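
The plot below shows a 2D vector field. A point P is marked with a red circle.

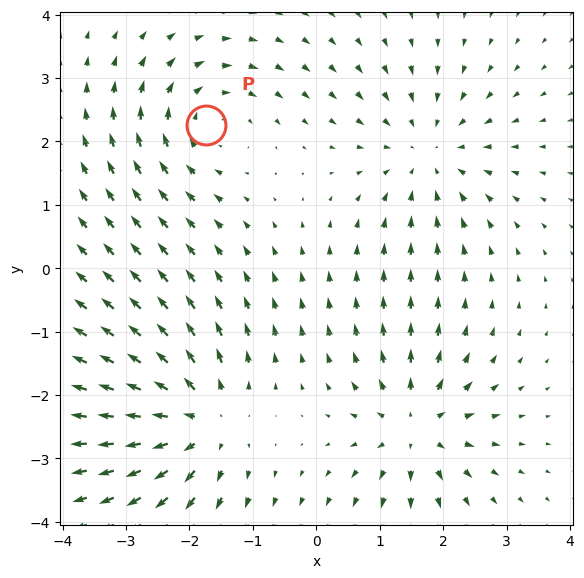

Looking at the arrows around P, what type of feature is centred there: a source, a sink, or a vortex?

At P (-1.7, 2.3) the arrows circulate clockwise. Divergence ≈0, curl about -4 — near-zero divergence with nonzero curl is a vortex.

vortex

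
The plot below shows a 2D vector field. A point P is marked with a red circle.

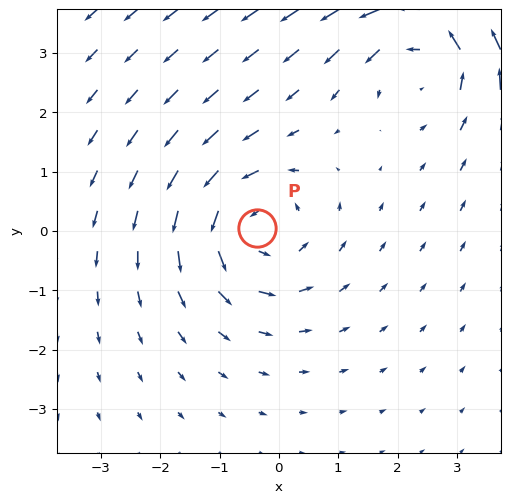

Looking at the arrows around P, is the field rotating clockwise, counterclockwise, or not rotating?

Near P at (-0.4, 0.1) the arrows circulate counterclockwise. The curl (z-component) there is about +3; positive curl means counterclockwise rotation.

counterclockwise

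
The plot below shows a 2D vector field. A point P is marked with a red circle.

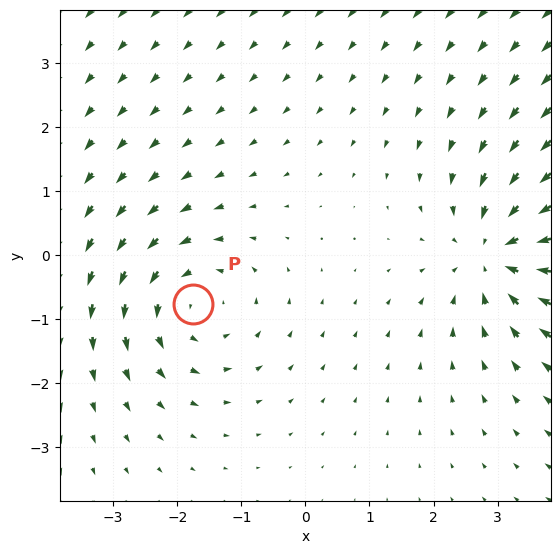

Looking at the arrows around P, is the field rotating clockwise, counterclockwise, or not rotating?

Near P at (-1.8, -0.8) the arrows circulate counterclockwise. The curl (z-component) there is about +3; positive curl means counterclockwise rotation.

counterclockwise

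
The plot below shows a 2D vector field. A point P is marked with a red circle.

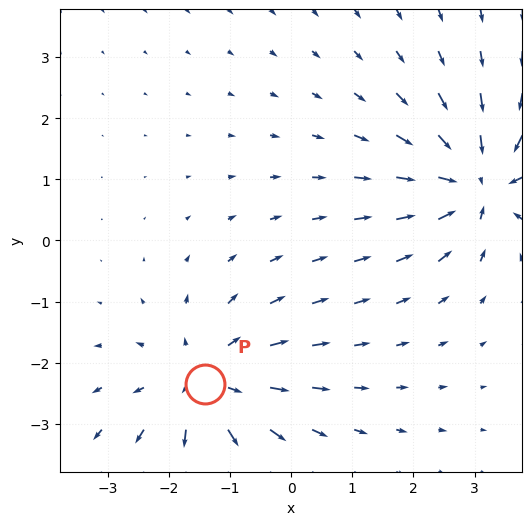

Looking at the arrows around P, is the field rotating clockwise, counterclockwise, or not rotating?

not rotating

Near P at (-1.4, -2.3) the arrows show no circulation. The curl there is ≈0.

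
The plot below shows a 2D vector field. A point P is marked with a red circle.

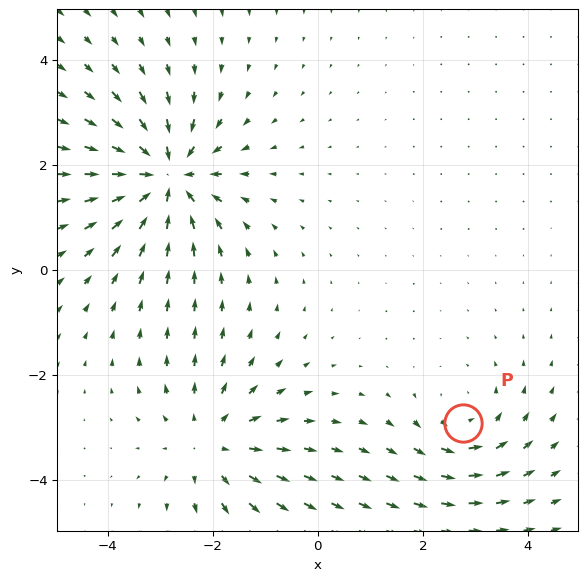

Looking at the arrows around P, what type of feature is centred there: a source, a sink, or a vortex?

At P (2.8, -2.9) the arrows circulate counterclockwise. Divergence ≈0, curl about +3 — near-zero divergence with nonzero curl is a vortex.

vortex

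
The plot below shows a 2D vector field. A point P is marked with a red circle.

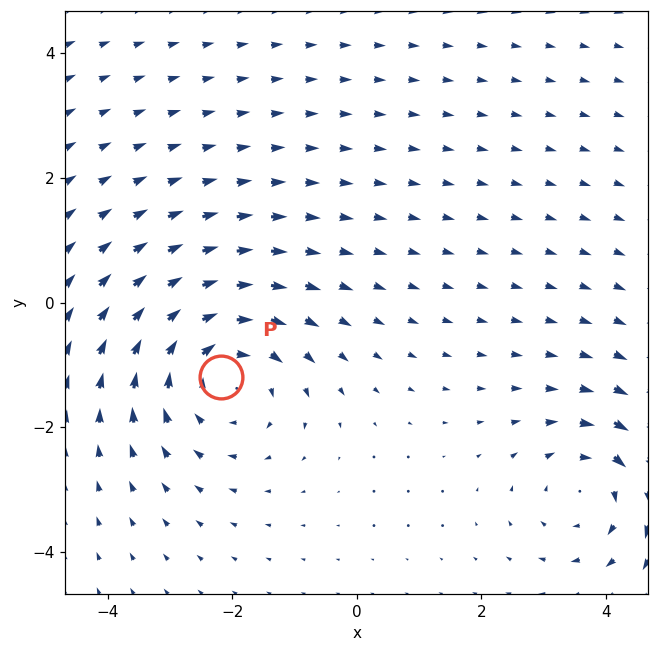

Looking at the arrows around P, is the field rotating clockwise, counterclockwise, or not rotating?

Near P at (-2.2, -1.2) the arrows circulate clockwise. The curl (z-component) there is about -4; negative curl means clockwise rotation.

clockwise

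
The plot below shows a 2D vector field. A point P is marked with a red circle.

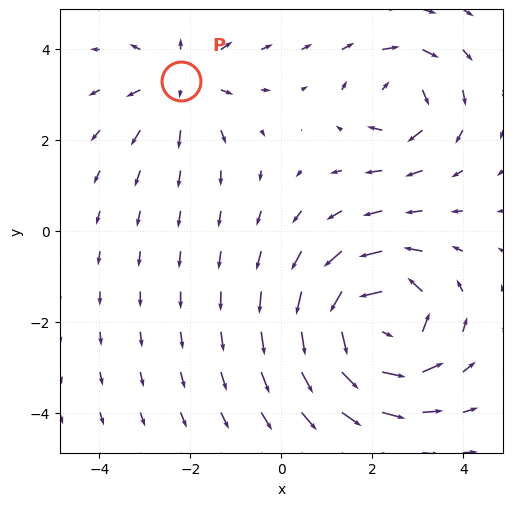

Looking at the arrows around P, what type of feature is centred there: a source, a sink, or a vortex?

source

At P (-2.2, 3.3) the arrows spread outward. Divergence about +3, curl ≈0 — positive divergence with near-zero curl is a source.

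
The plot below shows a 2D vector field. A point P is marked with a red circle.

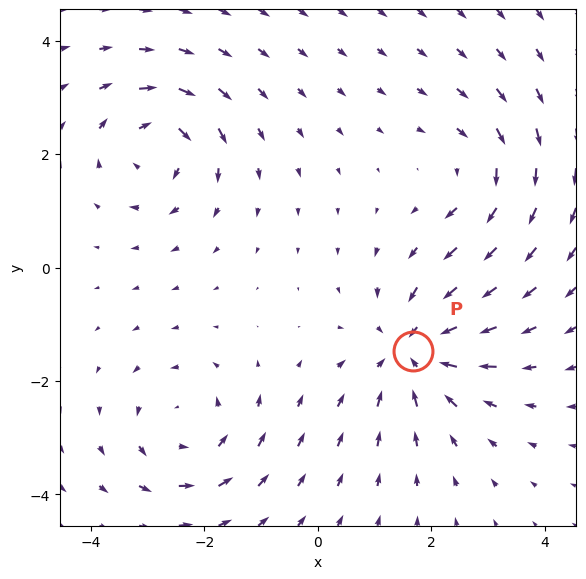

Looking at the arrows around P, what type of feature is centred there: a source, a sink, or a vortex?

At P (1.7, -1.5) the arrows converge inward. Divergence about -4, curl ≈0 — negative divergence with near-zero curl is a sink.

sink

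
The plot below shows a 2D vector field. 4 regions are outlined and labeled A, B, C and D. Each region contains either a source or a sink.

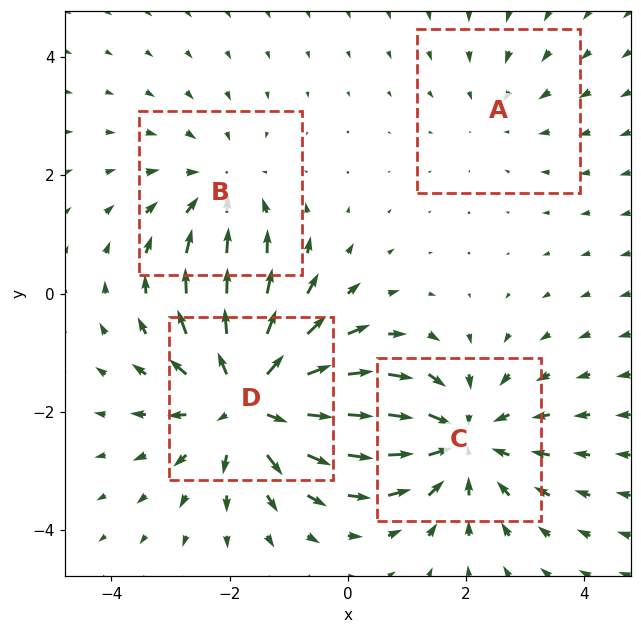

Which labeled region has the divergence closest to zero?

A

Divergence at each region's feature centre — A: about -2, B: about -3, C: about -4, D: about +5. Region A is closest to zero.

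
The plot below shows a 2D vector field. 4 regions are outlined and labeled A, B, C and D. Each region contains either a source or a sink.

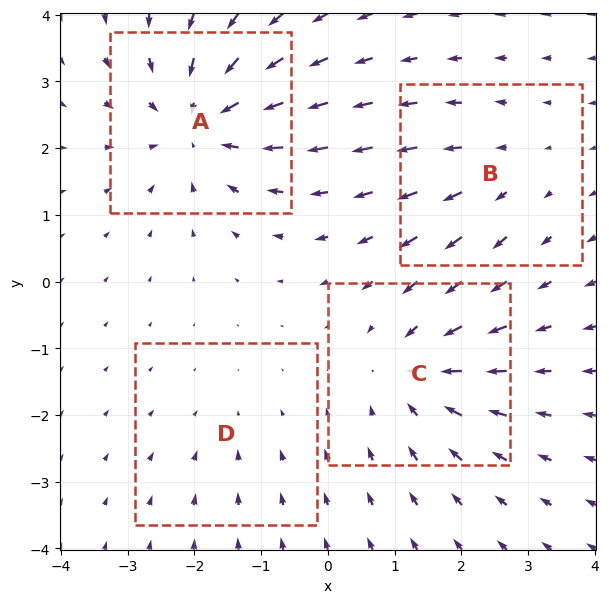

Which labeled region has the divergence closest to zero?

D

Divergence at each region's feature centre — A: about -6, B: about +3, C: about -5, D: about -2. Region D is closest to zero.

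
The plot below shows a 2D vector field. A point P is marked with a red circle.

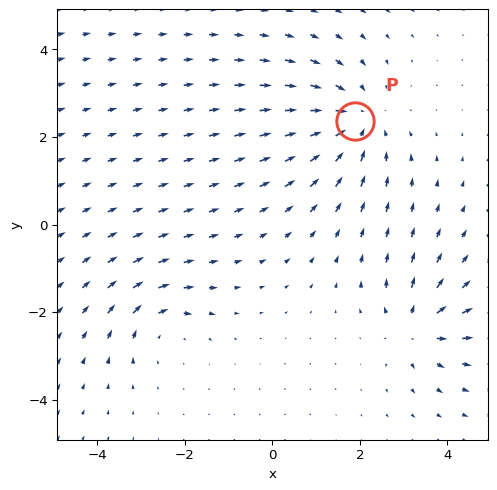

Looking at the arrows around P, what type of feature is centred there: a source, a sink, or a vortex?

sink

At P (1.9, 2.4) the arrows converge inward. Divergence about -4, curl ≈0 — negative divergence with near-zero curl is a sink.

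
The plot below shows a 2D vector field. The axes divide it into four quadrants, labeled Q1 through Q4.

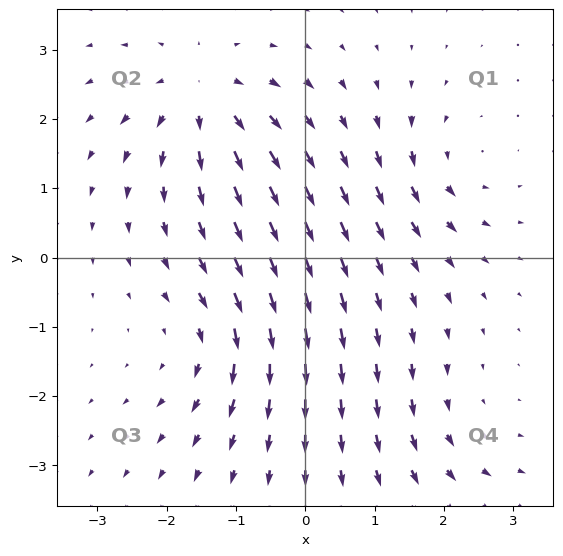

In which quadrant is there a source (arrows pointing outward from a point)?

The source sits at approximately (-1.5, 2.3), which lies in quadrant Q2. The divergence there is about +6, positive as expected for a source.

Q2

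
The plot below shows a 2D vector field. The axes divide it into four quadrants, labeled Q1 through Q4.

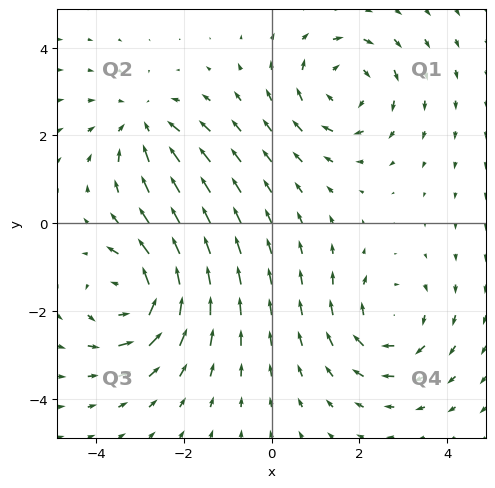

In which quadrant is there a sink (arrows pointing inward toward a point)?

The sink sits at approximately (-2.9, 2.2), which lies in quadrant Q2. The divergence there is about -3, negative as expected for a sink.

Q2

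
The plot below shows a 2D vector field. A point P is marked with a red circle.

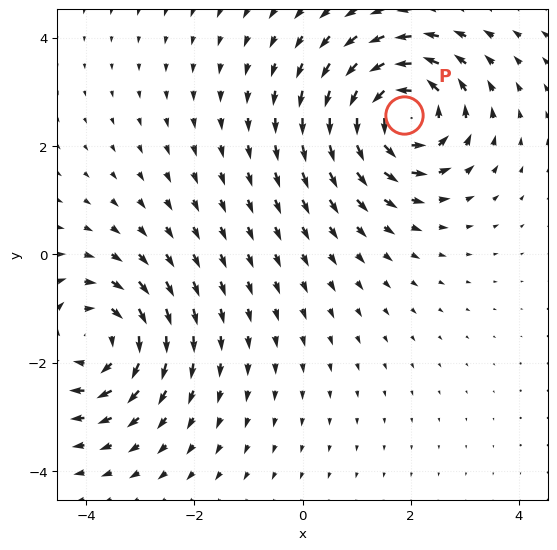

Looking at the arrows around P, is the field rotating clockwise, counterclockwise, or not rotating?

Near P at (1.9, 2.6) the arrows circulate counterclockwise. The curl (z-component) there is about +5; positive curl means counterclockwise rotation.

counterclockwise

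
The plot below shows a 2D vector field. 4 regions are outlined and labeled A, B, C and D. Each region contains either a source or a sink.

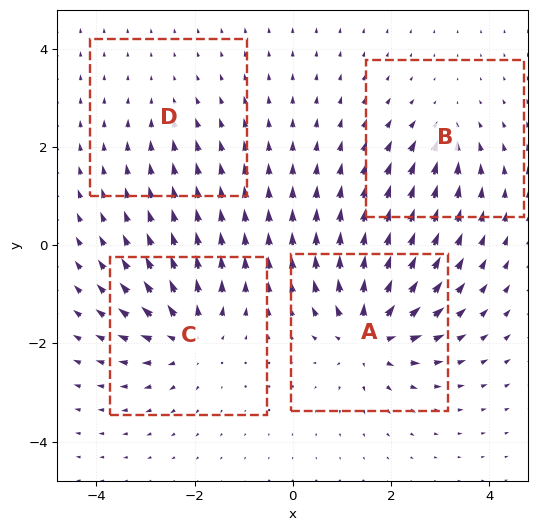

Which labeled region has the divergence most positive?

A

Divergence at each region's feature centre — A: about +8, B: about -4, C: about +6, D: about -2. Region A is most positive.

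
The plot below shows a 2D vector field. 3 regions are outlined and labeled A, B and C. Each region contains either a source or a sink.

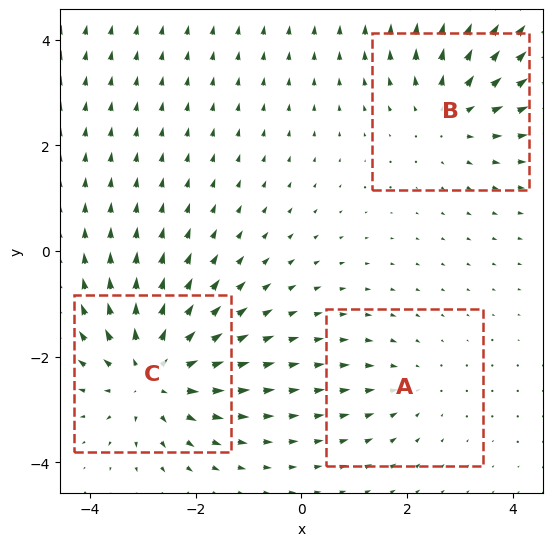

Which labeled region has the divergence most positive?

C

Divergence at each region's feature centre — A: about -2, B: about +3, C: about +4. Region C is most positive.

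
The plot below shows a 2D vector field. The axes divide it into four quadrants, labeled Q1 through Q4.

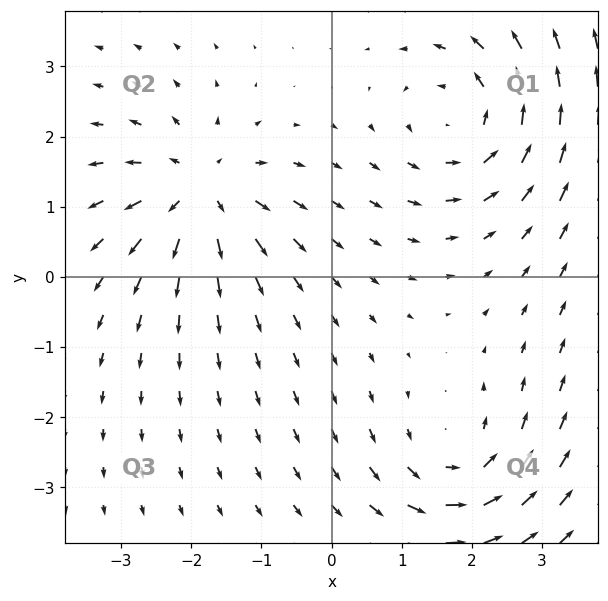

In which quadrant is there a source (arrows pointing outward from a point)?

Q2

The source sits at approximately (-1.9, 1.2), which lies in quadrant Q2. The divergence there is about +6, positive as expected for a source.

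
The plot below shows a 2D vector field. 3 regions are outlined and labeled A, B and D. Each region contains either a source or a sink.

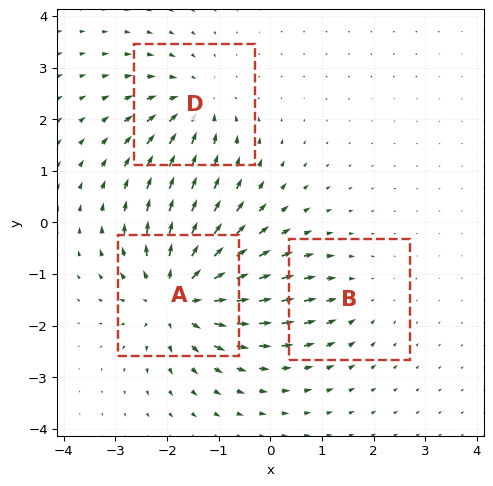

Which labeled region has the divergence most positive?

A

Divergence at each region's feature centre — A: about +5, B: about -2, D: about -3. Region A is most positive.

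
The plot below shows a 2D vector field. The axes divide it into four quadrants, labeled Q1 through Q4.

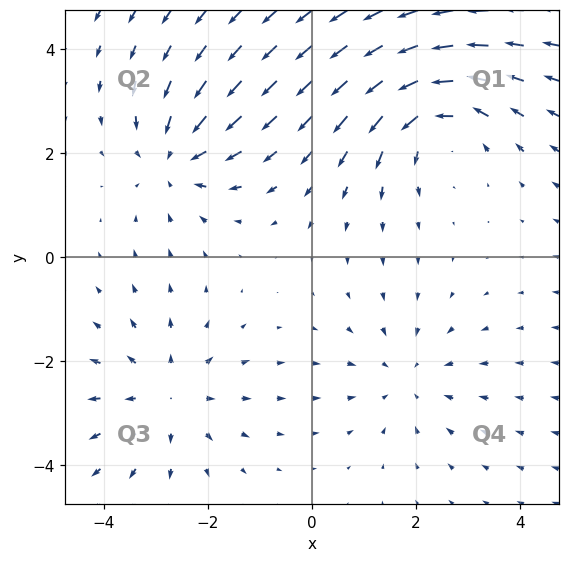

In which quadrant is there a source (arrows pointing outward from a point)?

Q3

The source sits at approximately (-2.8, -2.7), which lies in quadrant Q3. The divergence there is about +3, positive as expected for a source.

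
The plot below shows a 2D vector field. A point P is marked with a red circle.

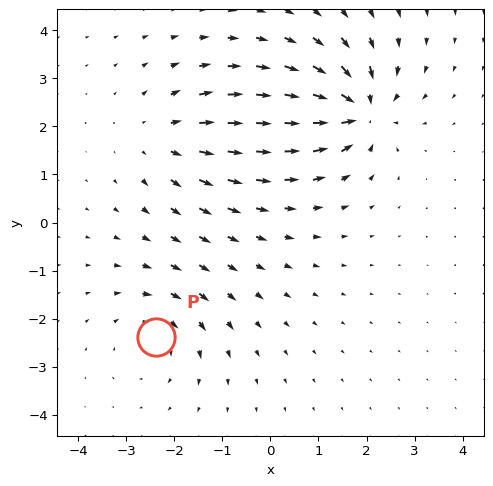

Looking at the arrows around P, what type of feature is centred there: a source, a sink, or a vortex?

At P (-2.4, -2.4) the arrows circulate clockwise. Divergence ≈0, curl about -3 — near-zero divergence with nonzero curl is a vortex.

vortex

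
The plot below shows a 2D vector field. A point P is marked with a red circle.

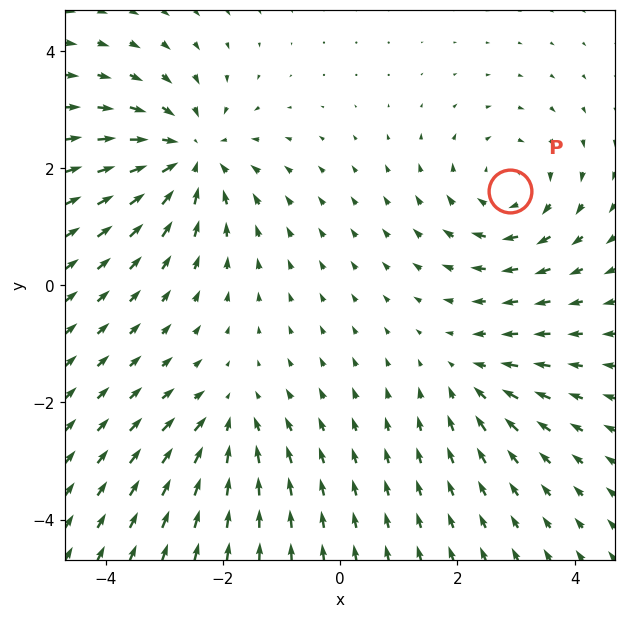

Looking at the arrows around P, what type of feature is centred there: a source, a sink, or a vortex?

At P (2.9, 1.6) the arrows circulate clockwise. Divergence ≈0, curl about -3 — near-zero divergence with nonzero curl is a vortex.

vortex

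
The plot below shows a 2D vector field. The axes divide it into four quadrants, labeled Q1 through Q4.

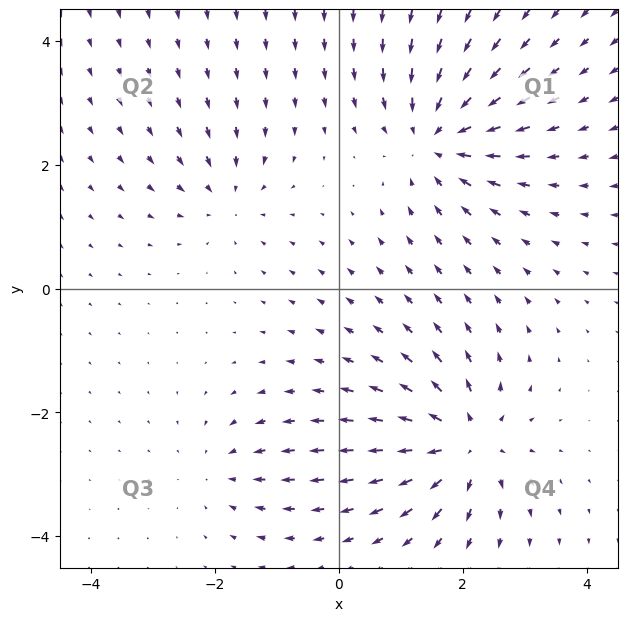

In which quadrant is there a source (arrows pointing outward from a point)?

The source sits at approximately (2.0, -2.5), which lies in quadrant Q4. The divergence there is about +7, positive as expected for a source.

Q4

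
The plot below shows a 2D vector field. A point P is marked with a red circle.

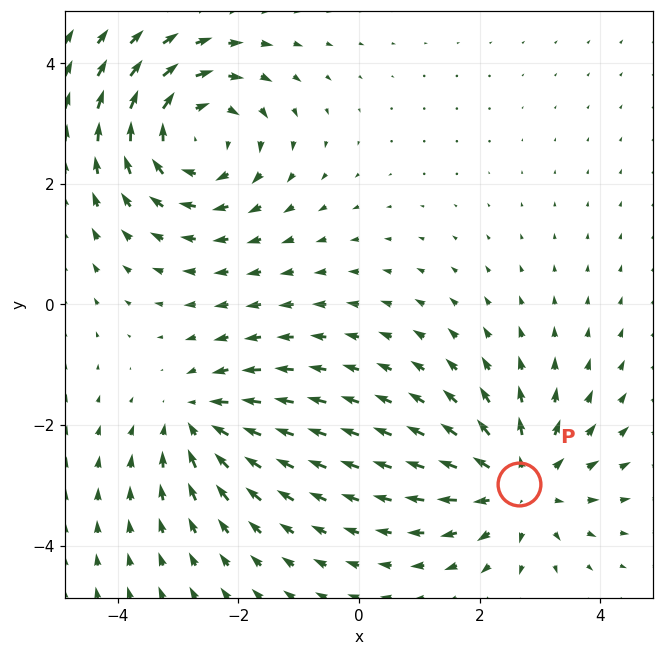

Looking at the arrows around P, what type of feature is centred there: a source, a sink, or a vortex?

At P (2.7, -3.0) the arrows spread outward. Divergence about +4, curl ≈0 — positive divergence with near-zero curl is a source.

source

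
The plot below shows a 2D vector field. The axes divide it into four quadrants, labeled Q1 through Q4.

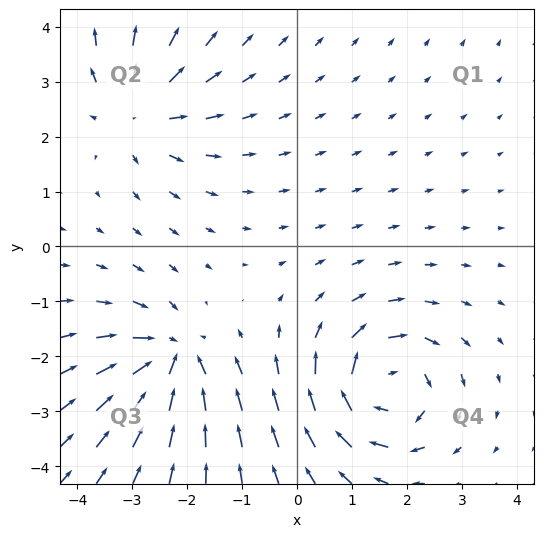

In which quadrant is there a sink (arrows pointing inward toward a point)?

Q3

The sink sits at approximately (-2.3, -2.0), which lies in quadrant Q3. The divergence there is about -5, negative as expected for a sink.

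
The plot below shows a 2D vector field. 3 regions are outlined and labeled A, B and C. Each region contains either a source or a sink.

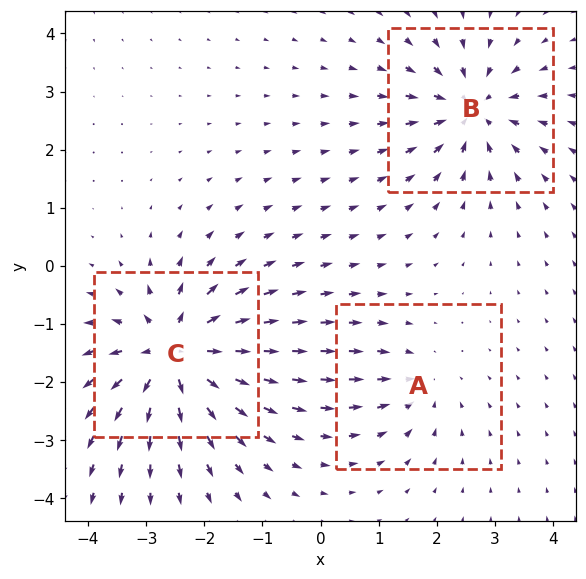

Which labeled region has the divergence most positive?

C

Divergence at each region's feature centre — A: about -3, B: about -4, C: about +6. Region C is most positive.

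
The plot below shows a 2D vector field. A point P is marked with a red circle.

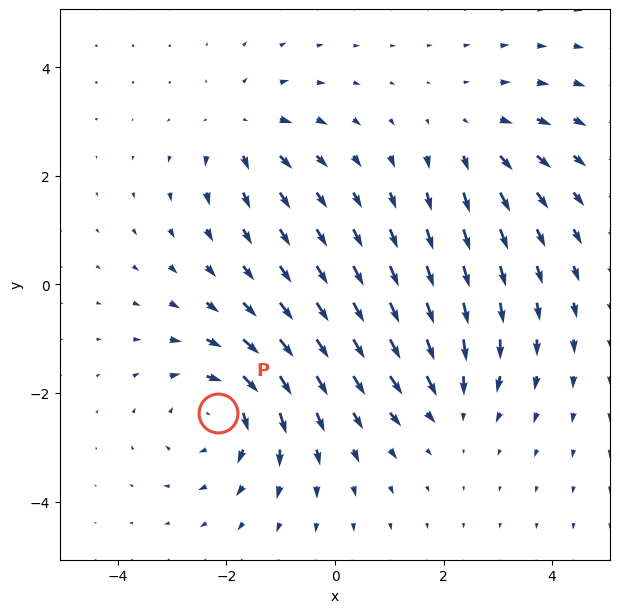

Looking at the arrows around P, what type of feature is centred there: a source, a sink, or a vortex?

vortex

At P (-2.2, -2.4) the arrows circulate clockwise. Divergence ≈0, curl about -4 — near-zero divergence with nonzero curl is a vortex.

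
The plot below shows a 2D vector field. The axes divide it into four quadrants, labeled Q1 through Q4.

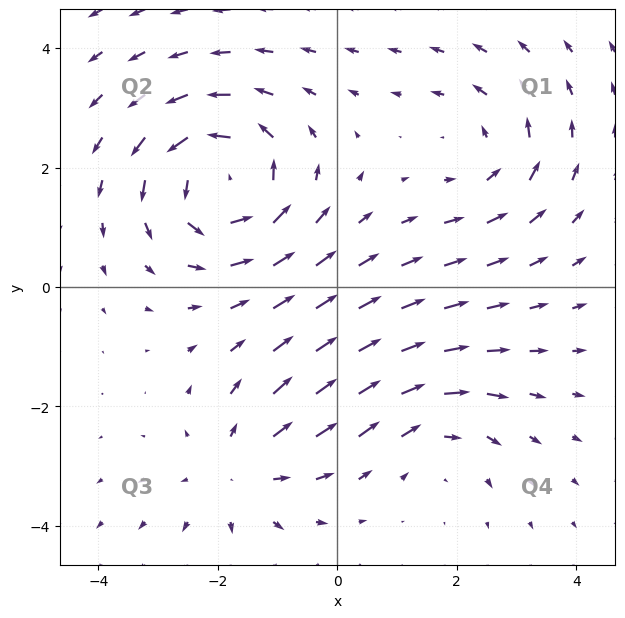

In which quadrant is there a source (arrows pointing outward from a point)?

The source sits at approximately (-1.7, -3.1), which lies in quadrant Q3. The divergence there is about +3, positive as expected for a source.

Q3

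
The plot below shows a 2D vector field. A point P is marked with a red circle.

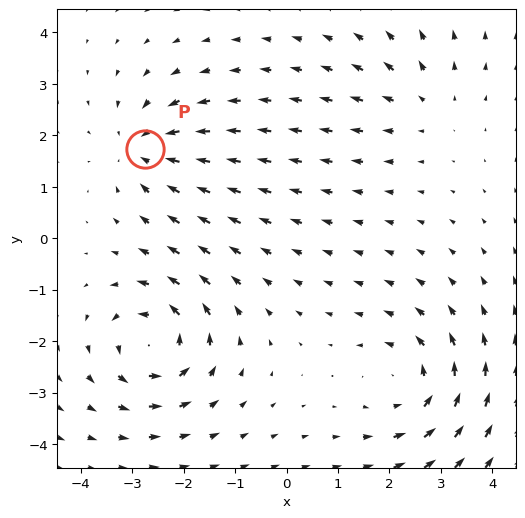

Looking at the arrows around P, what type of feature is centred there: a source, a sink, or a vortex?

At P (-2.7, 1.7) the arrows converge inward. Divergence about -4, curl ≈0 — negative divergence with near-zero curl is a sink.

sink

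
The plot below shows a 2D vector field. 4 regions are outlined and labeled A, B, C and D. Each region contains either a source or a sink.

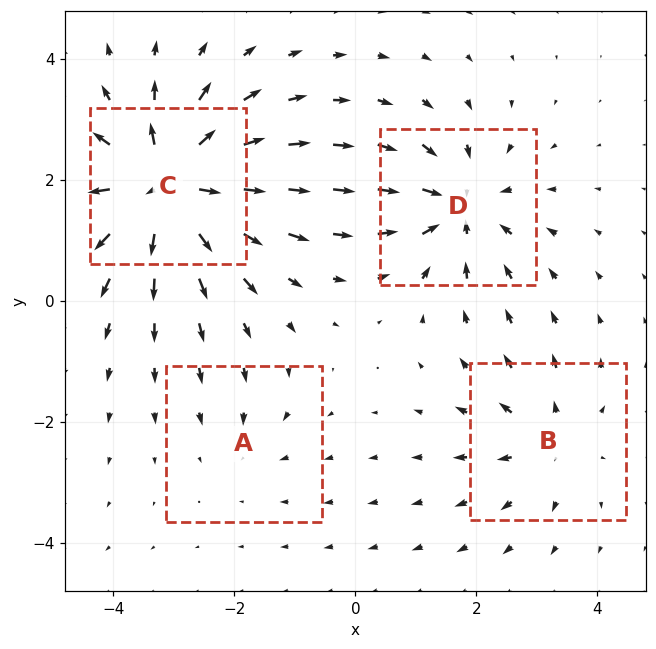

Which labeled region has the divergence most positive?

Divergence at each region's feature centre — A: about -2, B: about +4, C: about +8, D: about -6. Region C is most positive.

C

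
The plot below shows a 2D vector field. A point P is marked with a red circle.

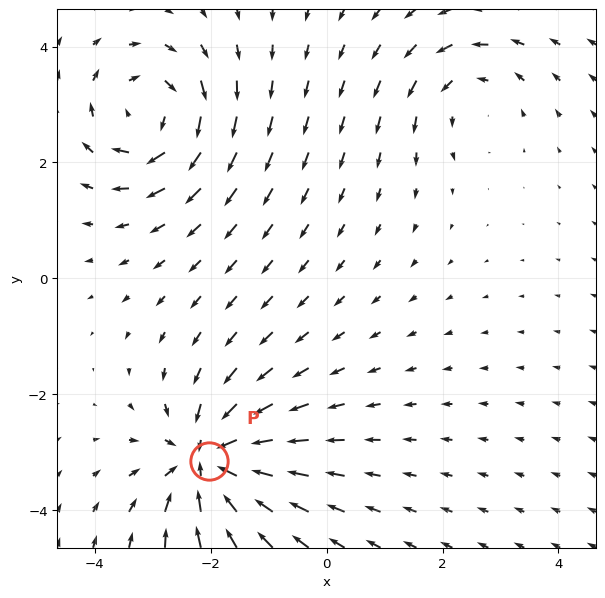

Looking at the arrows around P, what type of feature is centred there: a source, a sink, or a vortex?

At P (-2.0, -3.1) the arrows converge inward. Divergence about -6, curl ≈0 — negative divergence with near-zero curl is a sink.

sink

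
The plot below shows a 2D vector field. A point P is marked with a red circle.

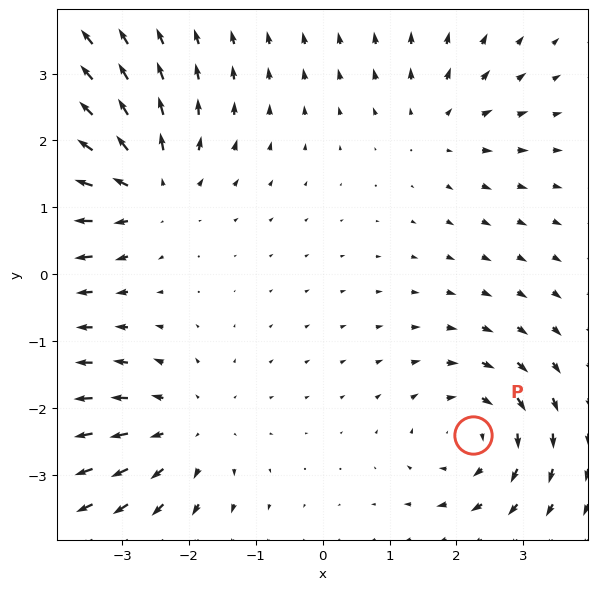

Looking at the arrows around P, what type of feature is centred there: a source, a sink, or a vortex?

At P (2.3, -2.4) the arrows circulate clockwise. Divergence ≈0, curl about -5 — near-zero divergence with nonzero curl is a vortex.

vortex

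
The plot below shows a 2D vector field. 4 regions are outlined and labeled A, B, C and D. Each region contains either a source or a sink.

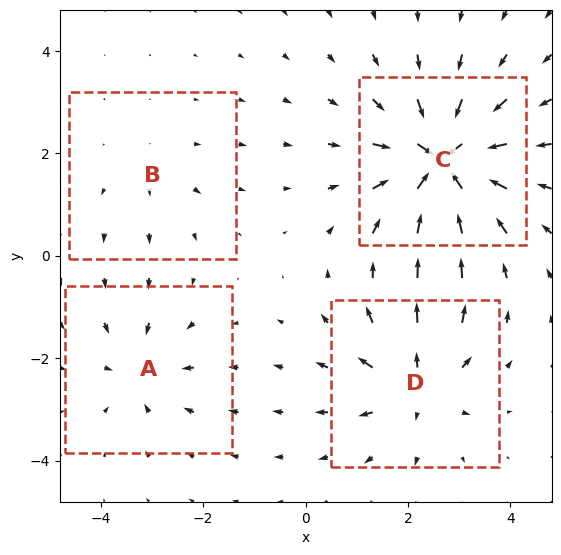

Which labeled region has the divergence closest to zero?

Divergence at each region's feature centre — A: about -4, B: about +2, C: about -9, D: about +6. Region B is closest to zero.

B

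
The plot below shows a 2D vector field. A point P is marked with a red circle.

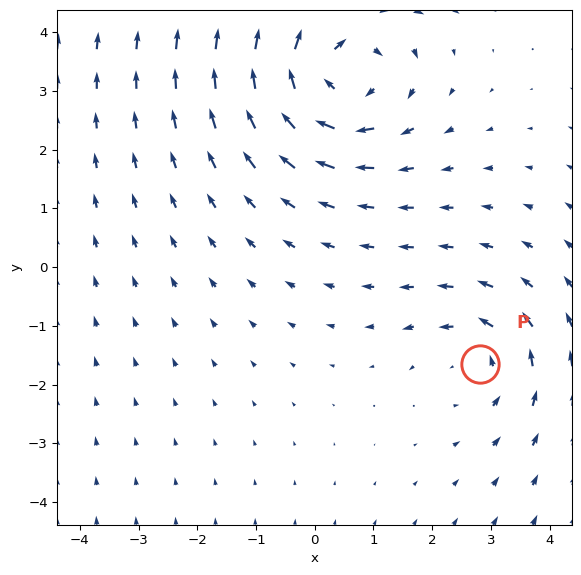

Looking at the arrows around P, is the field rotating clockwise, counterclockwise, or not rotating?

counterclockwise

Near P at (2.8, -1.7) the arrows circulate counterclockwise. The curl (z-component) there is about +3; positive curl means counterclockwise rotation.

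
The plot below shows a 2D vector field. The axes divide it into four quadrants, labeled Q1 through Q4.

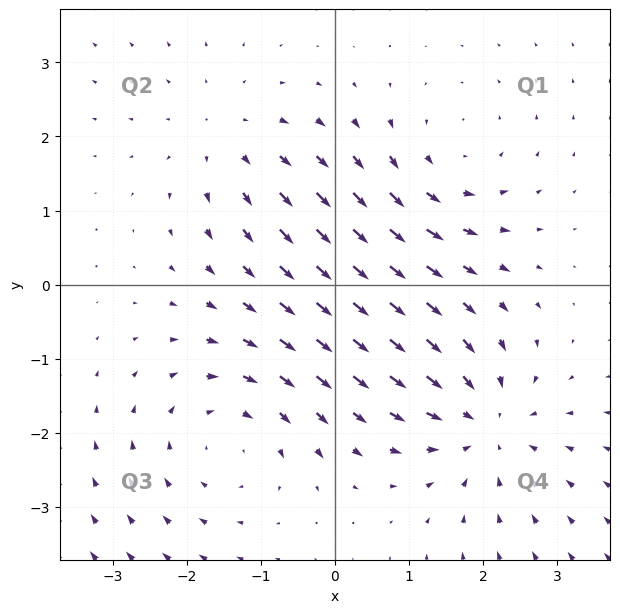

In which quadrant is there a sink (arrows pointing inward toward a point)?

The sink sits at approximately (2.0, -1.9), which lies in quadrant Q4. The divergence there is about -4, negative as expected for a sink.

Q4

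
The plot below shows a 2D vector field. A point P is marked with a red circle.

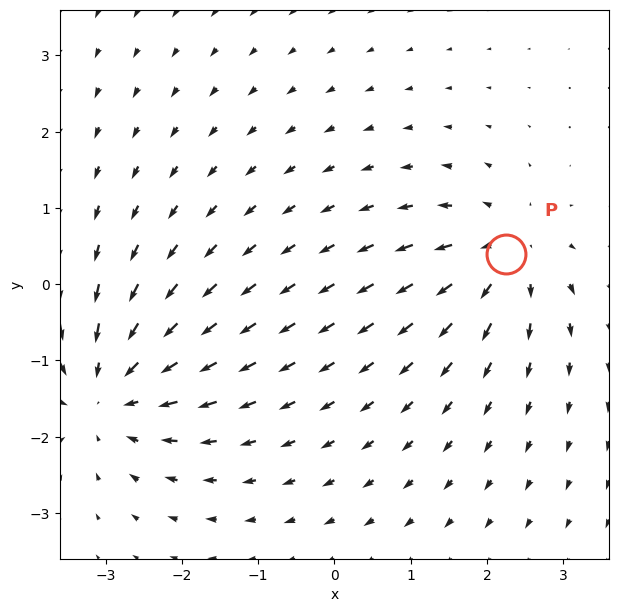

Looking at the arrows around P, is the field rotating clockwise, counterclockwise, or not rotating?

Near P at (2.3, 0.4) the arrows show no circulation. The curl there is ≈0.

not rotating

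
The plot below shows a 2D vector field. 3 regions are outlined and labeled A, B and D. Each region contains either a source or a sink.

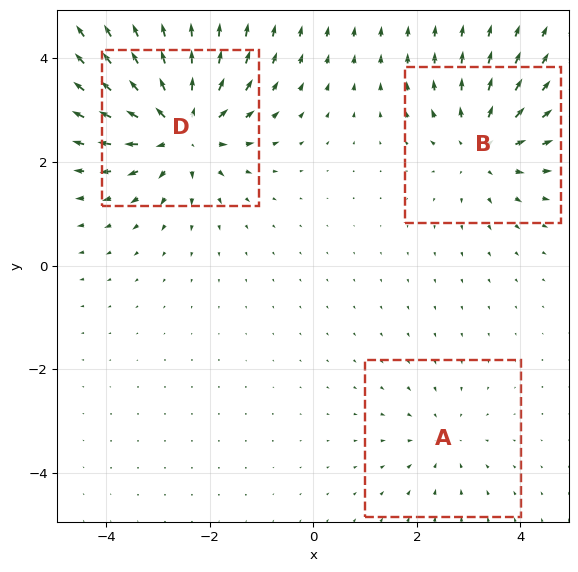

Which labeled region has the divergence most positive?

Divergence at each region's feature centre — A: about -2, B: about +3, D: about +5. Region D is most positive.

D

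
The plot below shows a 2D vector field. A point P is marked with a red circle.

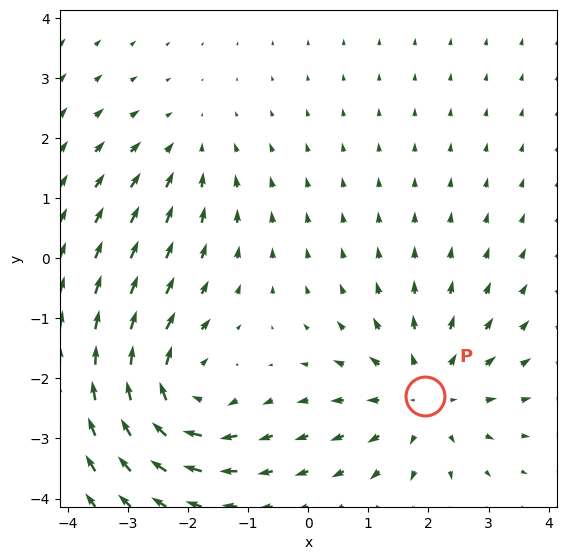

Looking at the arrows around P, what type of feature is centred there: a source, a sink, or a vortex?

At P (1.9, -2.3) the arrows spread outward. Divergence about +4, curl ≈0 — positive divergence with near-zero curl is a source.

source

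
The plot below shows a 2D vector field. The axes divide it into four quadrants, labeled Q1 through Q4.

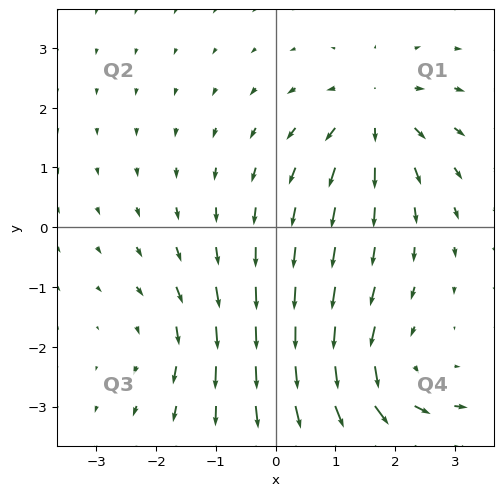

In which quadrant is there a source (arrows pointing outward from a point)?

The source sits at approximately (1.7, 1.9), which lies in quadrant Q1. The divergence there is about +4, positive as expected for a source.

Q1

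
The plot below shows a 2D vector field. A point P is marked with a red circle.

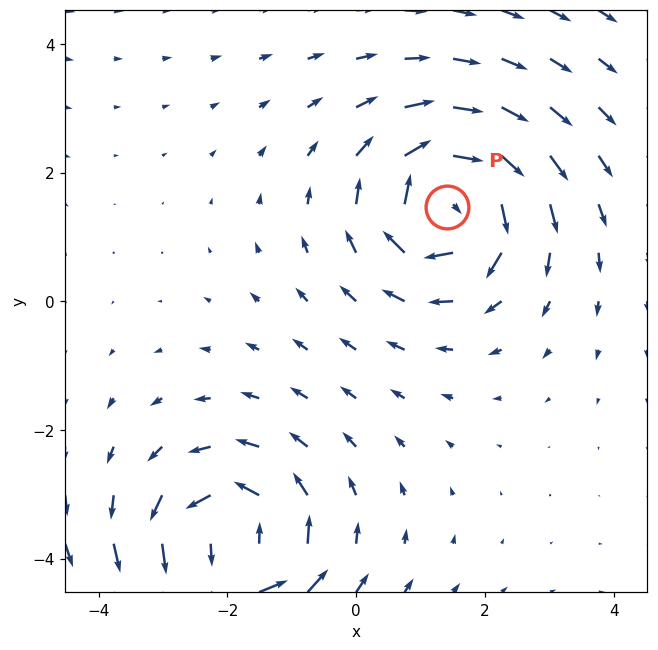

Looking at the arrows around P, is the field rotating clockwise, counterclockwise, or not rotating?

clockwise

Near P at (1.4, 1.5) the arrows circulate clockwise. The curl (z-component) there is about -6; negative curl means clockwise rotation.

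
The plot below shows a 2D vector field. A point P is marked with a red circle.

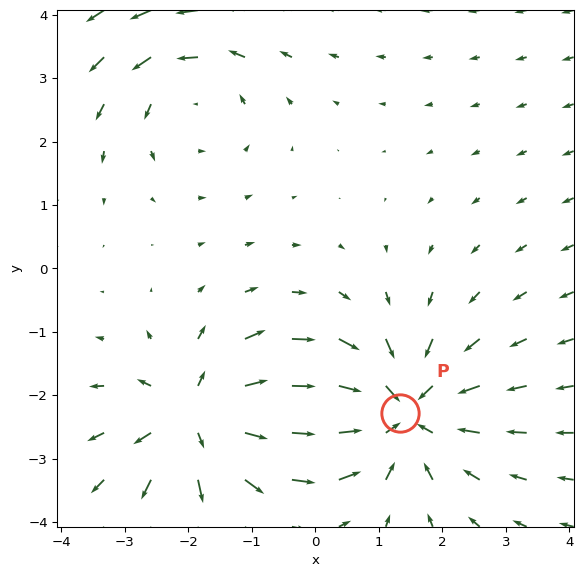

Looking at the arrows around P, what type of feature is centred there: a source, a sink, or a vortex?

At P (1.3, -2.3) the arrows converge inward. Divergence about -4, curl ≈0 — negative divergence with near-zero curl is a sink.

sink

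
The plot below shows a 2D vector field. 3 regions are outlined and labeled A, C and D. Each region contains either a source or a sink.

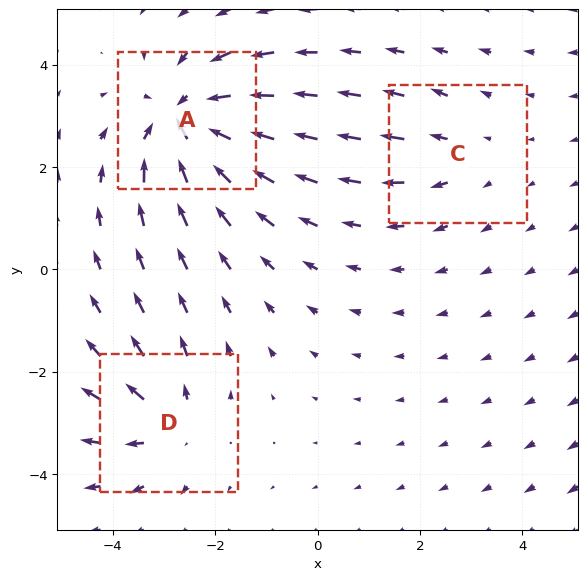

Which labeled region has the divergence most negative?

Divergence at each region's feature centre — A: about -5, C: about +2, D: about +3. Region A is most negative.

A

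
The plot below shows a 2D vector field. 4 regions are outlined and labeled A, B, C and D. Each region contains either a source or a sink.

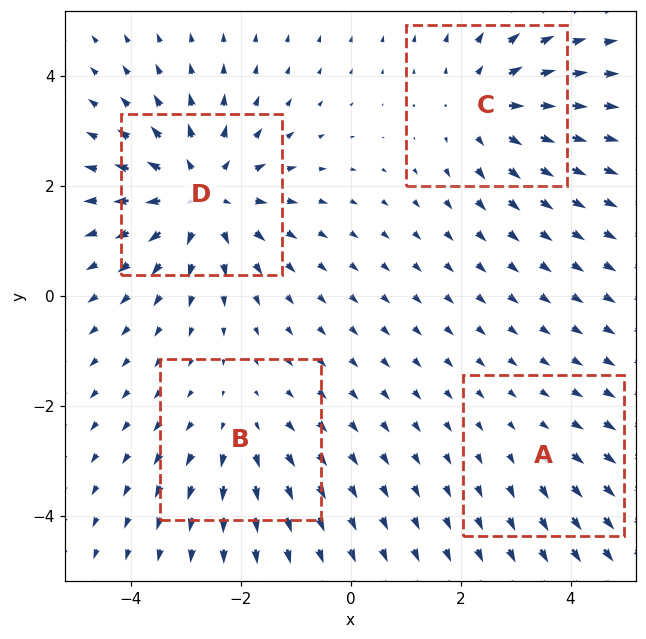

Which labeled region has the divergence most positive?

D

Divergence at each region's feature centre — A: about +2, B: about +3, C: about +5, D: about +6. Region D is most positive.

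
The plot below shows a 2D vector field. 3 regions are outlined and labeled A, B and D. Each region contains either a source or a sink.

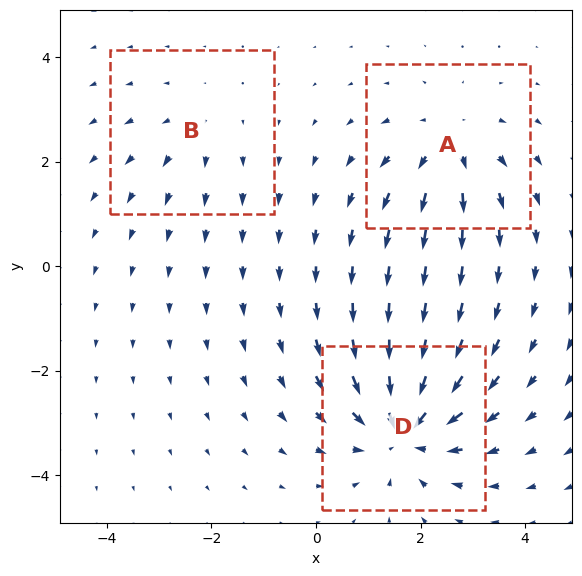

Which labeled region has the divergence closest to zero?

B

Divergence at each region's feature centre — A: about +3, B: about +2, D: about -5. Region B is closest to zero.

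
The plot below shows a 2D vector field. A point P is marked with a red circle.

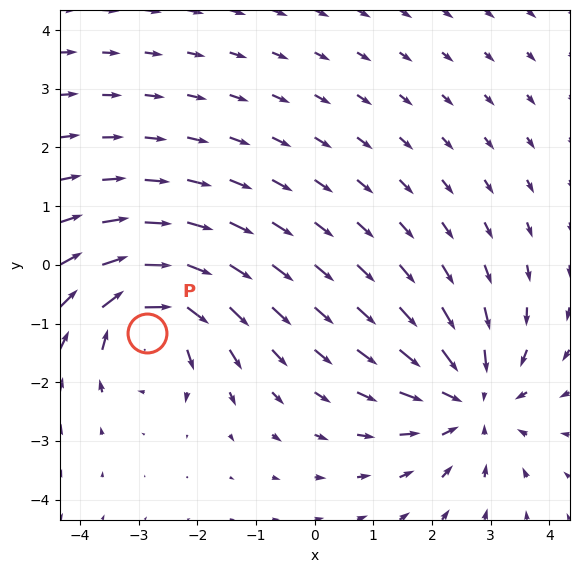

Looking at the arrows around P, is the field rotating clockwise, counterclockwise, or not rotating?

clockwise

Near P at (-2.9, -1.2) the arrows circulate clockwise. The curl (z-component) there is about -6; negative curl means clockwise rotation.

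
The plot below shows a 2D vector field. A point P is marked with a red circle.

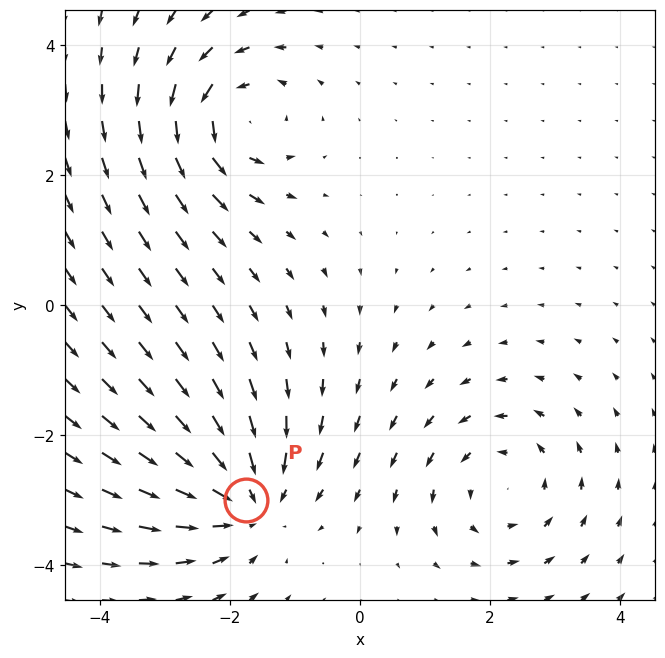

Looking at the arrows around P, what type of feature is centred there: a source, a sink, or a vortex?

sink

At P (-1.8, -3.0) the arrows converge inward. Divergence about -4, curl ≈0 — negative divergence with near-zero curl is a sink.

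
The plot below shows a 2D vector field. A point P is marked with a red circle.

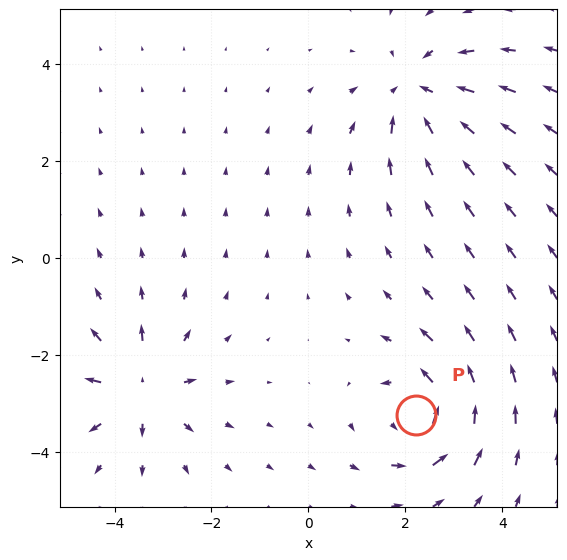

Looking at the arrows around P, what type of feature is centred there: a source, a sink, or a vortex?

At P (2.2, -3.2) the arrows circulate counterclockwise. Divergence ≈0, curl about +5 — near-zero divergence with nonzero curl is a vortex.

vortex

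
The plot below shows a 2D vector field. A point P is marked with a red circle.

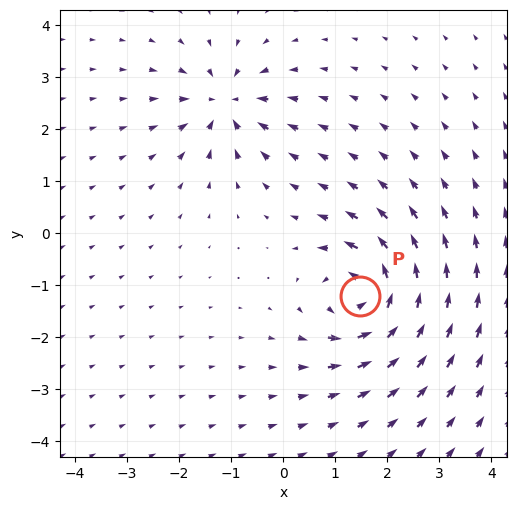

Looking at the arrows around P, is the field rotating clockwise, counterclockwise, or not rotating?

counterclockwise

Near P at (1.5, -1.2) the arrows circulate counterclockwise. The curl (z-component) there is about +6; positive curl means counterclockwise rotation.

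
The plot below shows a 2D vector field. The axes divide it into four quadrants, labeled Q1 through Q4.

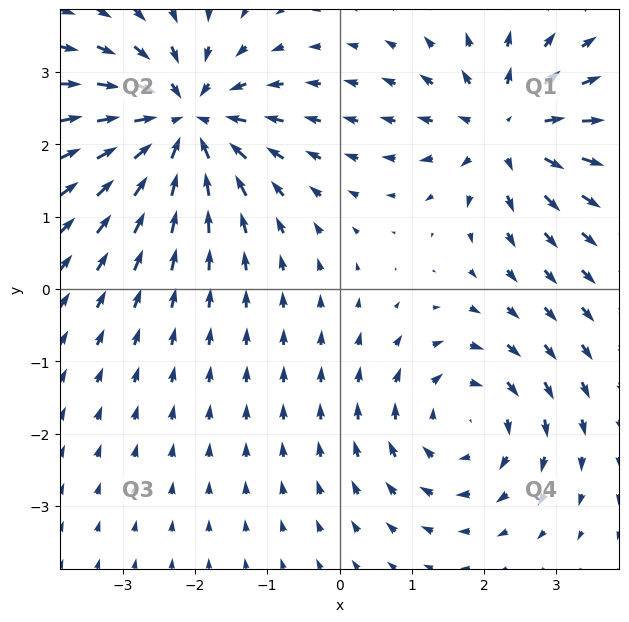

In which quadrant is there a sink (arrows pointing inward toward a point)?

Q2

The sink sits at approximately (-2.2, 2.3), which lies in quadrant Q2. The divergence there is about -6, negative as expected for a sink.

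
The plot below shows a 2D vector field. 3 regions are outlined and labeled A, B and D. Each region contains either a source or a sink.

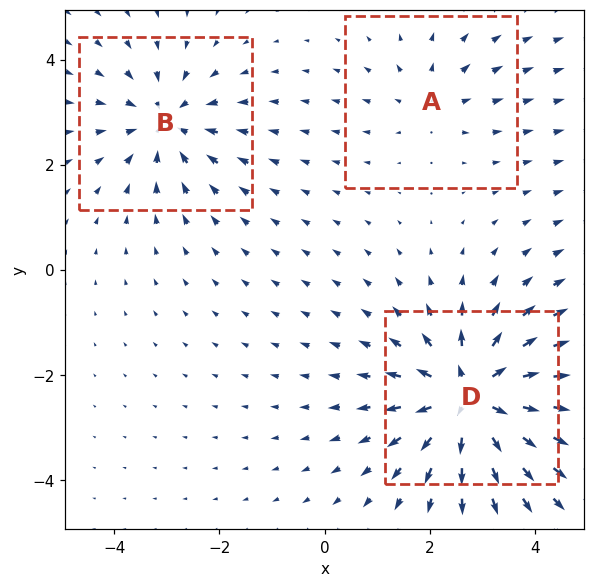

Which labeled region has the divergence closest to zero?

Divergence at each region's feature centre — A: about +2, B: about -3, D: about +5. Region A is closest to zero.

A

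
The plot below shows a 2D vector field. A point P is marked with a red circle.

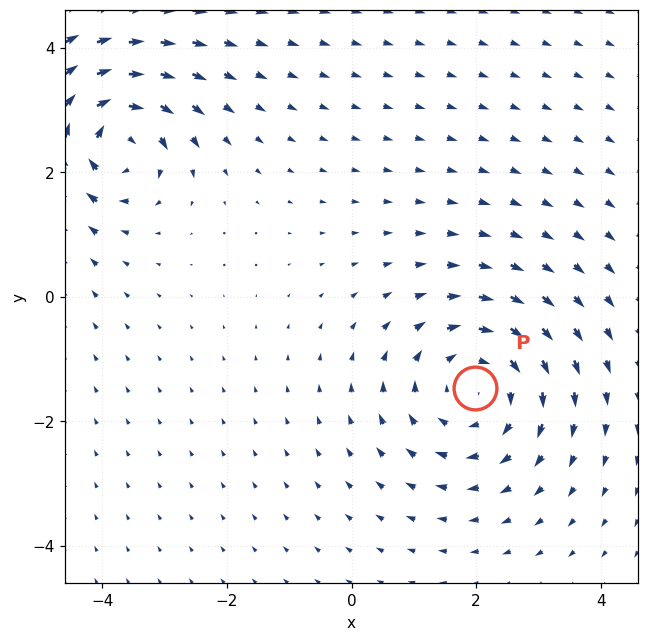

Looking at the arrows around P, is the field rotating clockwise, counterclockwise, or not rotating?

Near P at (2.0, -1.5) the arrows circulate clockwise. The curl (z-component) there is about -4; negative curl means clockwise rotation.

clockwise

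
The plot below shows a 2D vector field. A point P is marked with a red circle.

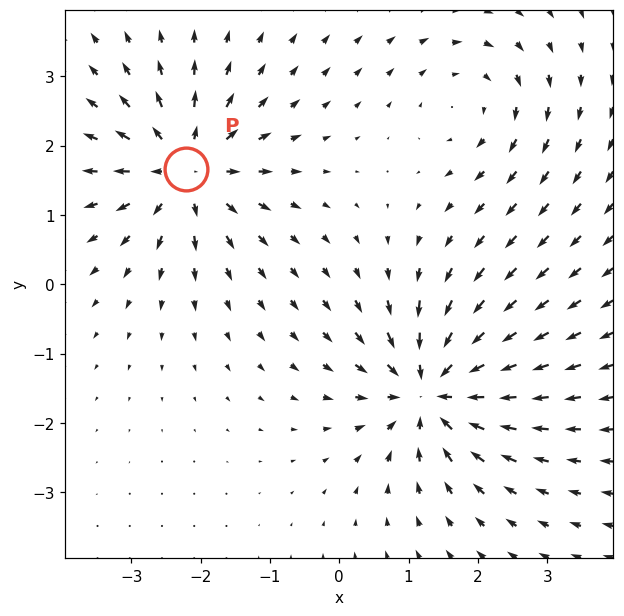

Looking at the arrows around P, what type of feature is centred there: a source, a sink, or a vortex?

At P (-2.2, 1.7) the arrows spread outward. Divergence about +5, curl ≈0 — positive divergence with near-zero curl is a source.

source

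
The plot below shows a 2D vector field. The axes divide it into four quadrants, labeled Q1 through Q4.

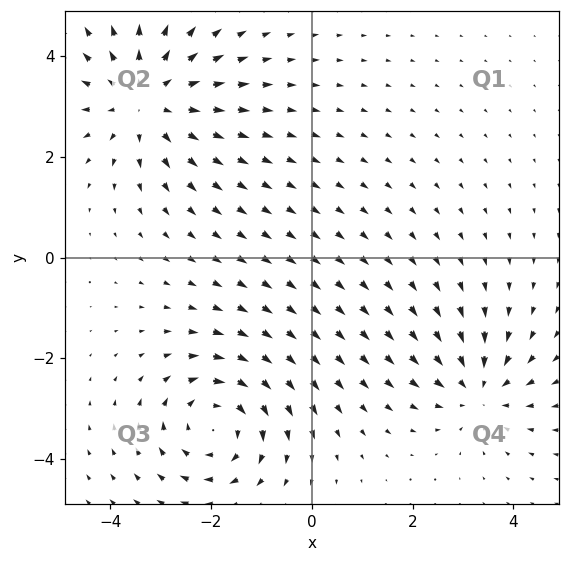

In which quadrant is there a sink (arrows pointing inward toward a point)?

Q4

The sink sits at approximately (3.3, -2.6), which lies in quadrant Q4. The divergence there is about -3, negative as expected for a sink.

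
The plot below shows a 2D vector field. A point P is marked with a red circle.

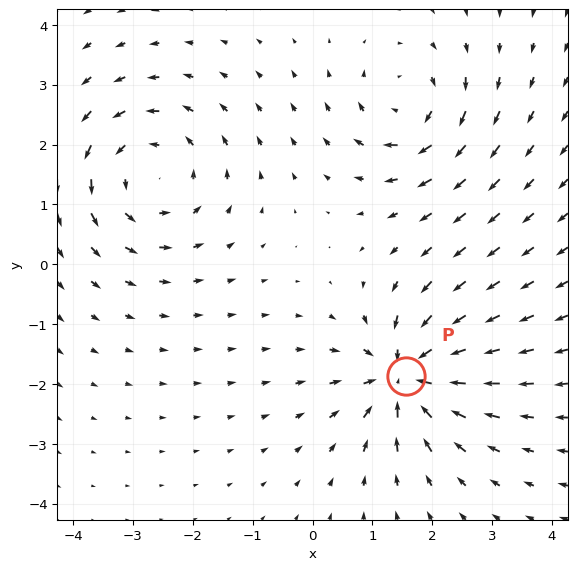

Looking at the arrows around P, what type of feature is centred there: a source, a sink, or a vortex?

At P (1.6, -1.9) the arrows converge inward. Divergence about -6, curl ≈0 — negative divergence with near-zero curl is a sink.

sink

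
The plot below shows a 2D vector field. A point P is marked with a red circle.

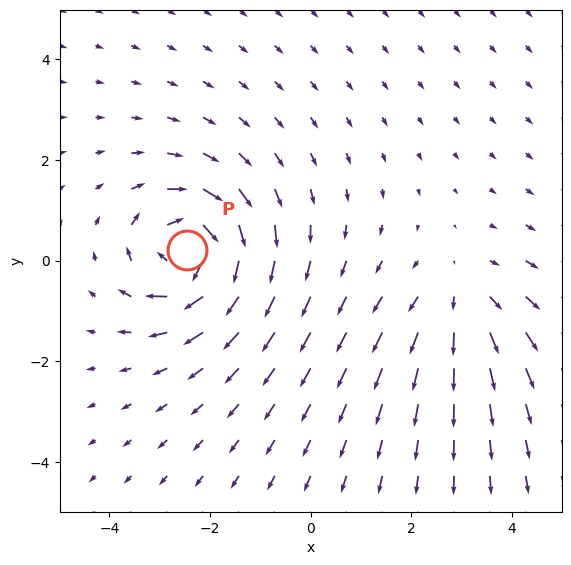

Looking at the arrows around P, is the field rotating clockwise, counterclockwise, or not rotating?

clockwise

Near P at (-2.5, 0.2) the arrows circulate clockwise. The curl (z-component) there is about -5; negative curl means clockwise rotation.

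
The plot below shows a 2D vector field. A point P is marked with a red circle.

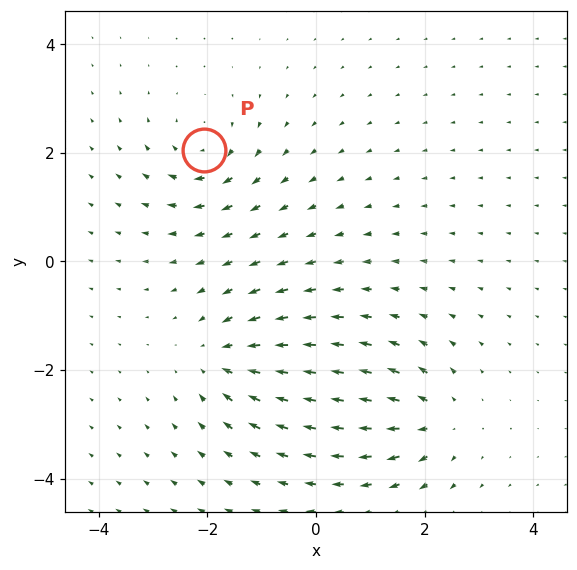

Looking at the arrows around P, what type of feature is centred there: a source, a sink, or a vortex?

vortex

At P (-2.1, 2.1) the arrows circulate clockwise. Divergence ≈0, curl about -5 — near-zero divergence with nonzero curl is a vortex.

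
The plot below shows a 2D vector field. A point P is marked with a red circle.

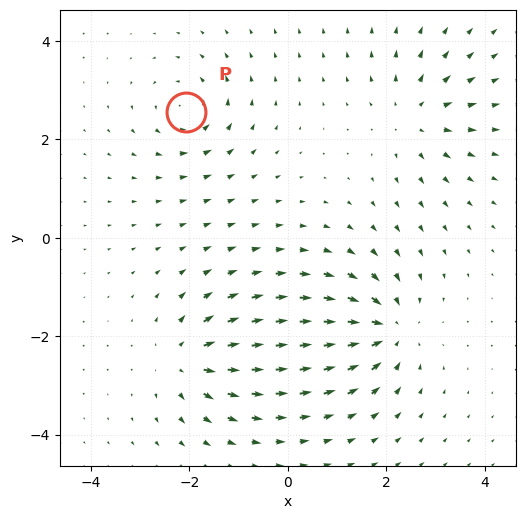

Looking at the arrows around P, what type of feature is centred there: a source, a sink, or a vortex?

At P (-2.1, 2.6) the arrows circulate counterclockwise. Divergence ≈0, curl about +4 — near-zero divergence with nonzero curl is a vortex.

vortex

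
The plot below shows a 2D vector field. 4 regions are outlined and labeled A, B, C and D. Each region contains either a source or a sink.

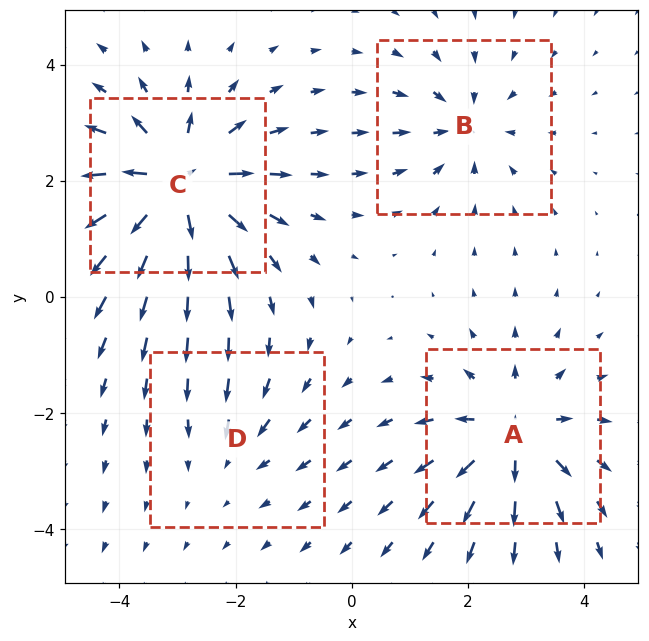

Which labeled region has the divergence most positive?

Divergence at each region's feature centre — A: about +6, B: about -4, C: about +8, D: about -2. Region C is most positive.

C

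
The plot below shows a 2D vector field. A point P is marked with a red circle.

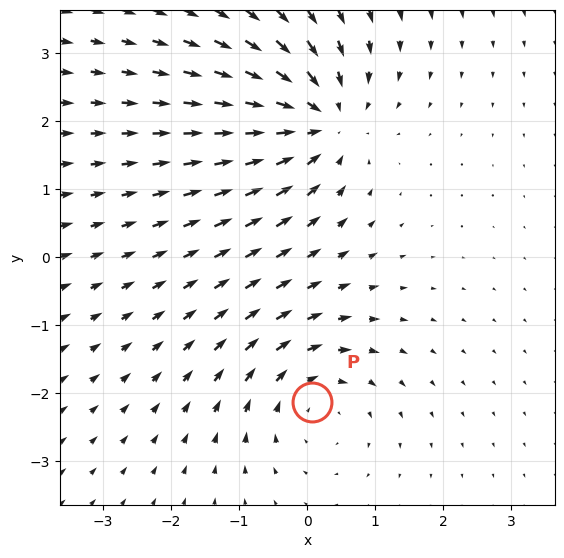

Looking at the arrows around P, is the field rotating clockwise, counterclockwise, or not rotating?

Near P at (0.1, -2.1) the arrows circulate clockwise. The curl (z-component) there is about -3; negative curl means clockwise rotation.

clockwise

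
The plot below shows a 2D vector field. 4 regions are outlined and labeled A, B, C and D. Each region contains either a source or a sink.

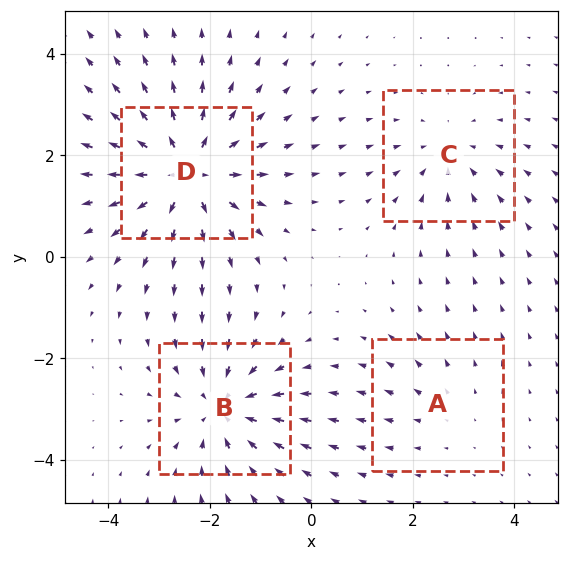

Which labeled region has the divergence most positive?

Divergence at each region's feature centre — A: about +2, B: about -5, C: about -3, D: about +6. Region D is most positive.

D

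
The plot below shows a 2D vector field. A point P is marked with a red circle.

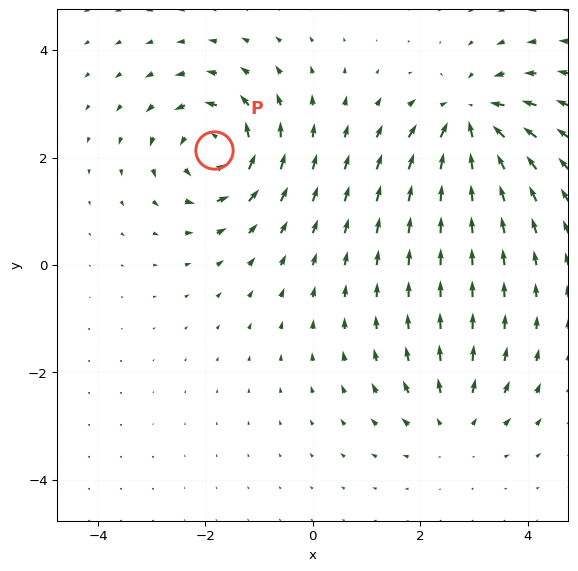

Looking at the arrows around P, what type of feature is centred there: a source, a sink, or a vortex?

At P (-1.8, 2.2) the arrows circulate counterclockwise. Divergence ≈0, curl about +6 — near-zero divergence with nonzero curl is a vortex.

vortex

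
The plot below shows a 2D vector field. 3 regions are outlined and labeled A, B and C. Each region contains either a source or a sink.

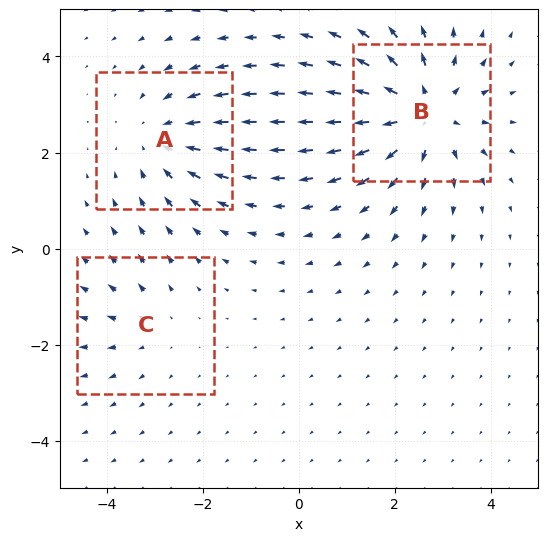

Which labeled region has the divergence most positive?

B

Divergence at each region's feature centre — A: about -3, B: about +5, C: about +2. Region B is most positive.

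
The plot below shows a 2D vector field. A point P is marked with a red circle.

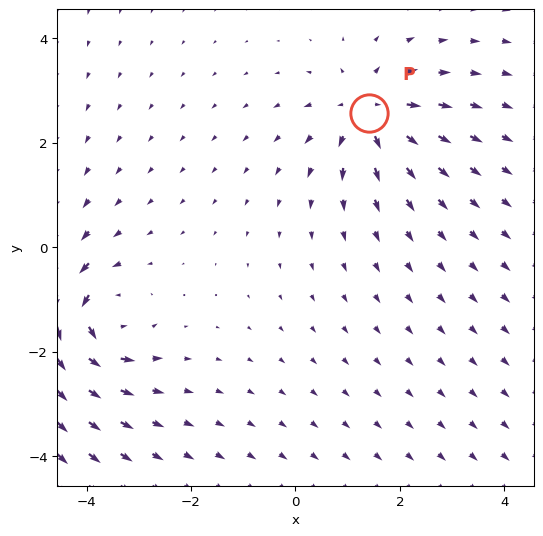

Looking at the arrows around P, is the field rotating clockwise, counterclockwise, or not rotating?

not rotating

Near P at (1.4, 2.6) the arrows show no circulation. The curl there is ≈0.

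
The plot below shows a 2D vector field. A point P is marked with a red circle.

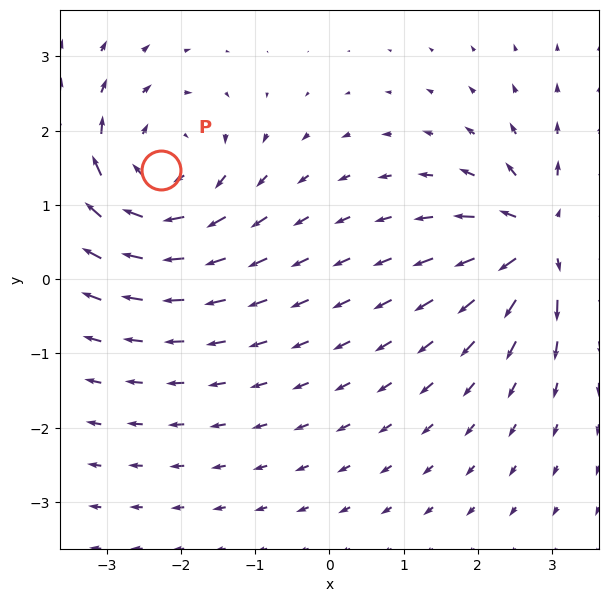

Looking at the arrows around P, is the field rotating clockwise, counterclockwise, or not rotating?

clockwise

Near P at (-2.3, 1.5) the arrows circulate clockwise. The curl (z-component) there is about -5; negative curl means clockwise rotation.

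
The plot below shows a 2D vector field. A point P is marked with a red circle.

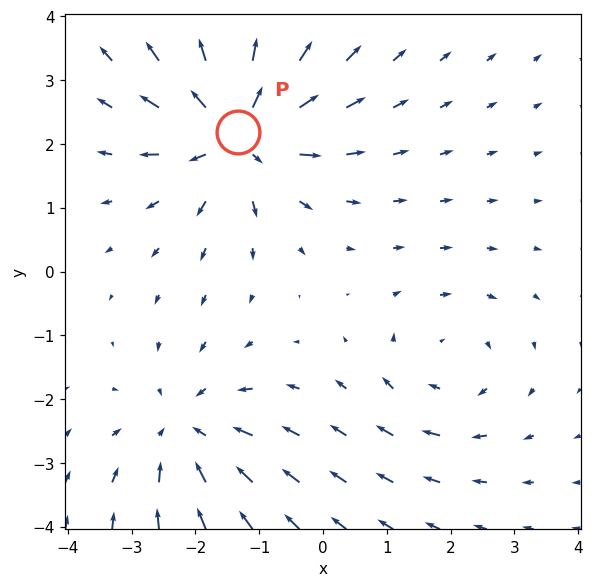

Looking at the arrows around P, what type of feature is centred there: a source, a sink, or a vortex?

At P (-1.3, 2.2) the arrows spread outward. Divergence about +5, curl ≈0 — positive divergence with near-zero curl is a source.

source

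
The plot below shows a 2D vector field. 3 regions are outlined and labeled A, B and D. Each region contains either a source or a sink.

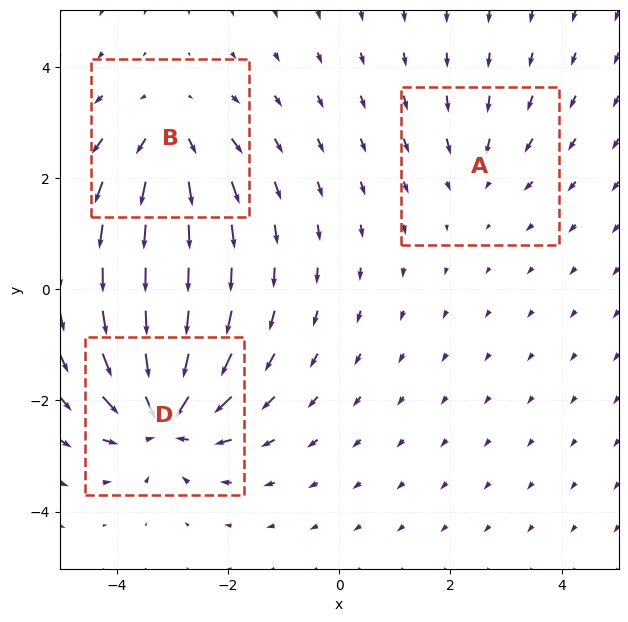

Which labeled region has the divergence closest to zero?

Divergence at each region's feature centre — A: about -2, B: about +4, D: about -6. Region A is closest to zero.

A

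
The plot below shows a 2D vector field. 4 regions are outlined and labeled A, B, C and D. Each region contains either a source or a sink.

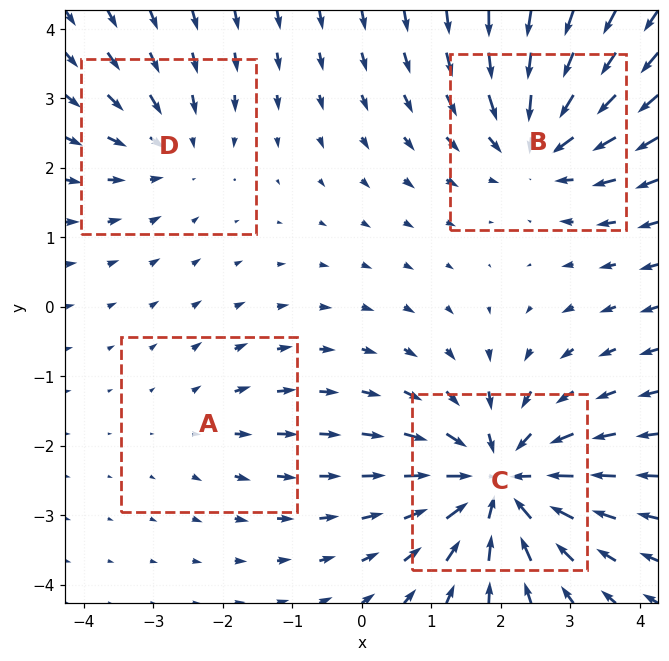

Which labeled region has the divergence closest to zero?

Divergence at each region's feature centre — A: about +2, B: about -5, C: about -7, D: about -3. Region A is closest to zero.

A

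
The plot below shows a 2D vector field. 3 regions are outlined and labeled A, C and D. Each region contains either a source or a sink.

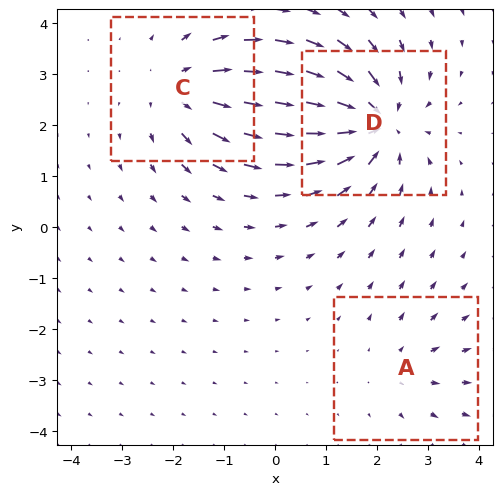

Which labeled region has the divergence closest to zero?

Divergence at each region's feature centre — A: about +2, C: about +4, D: about -5. Region A is closest to zero.

A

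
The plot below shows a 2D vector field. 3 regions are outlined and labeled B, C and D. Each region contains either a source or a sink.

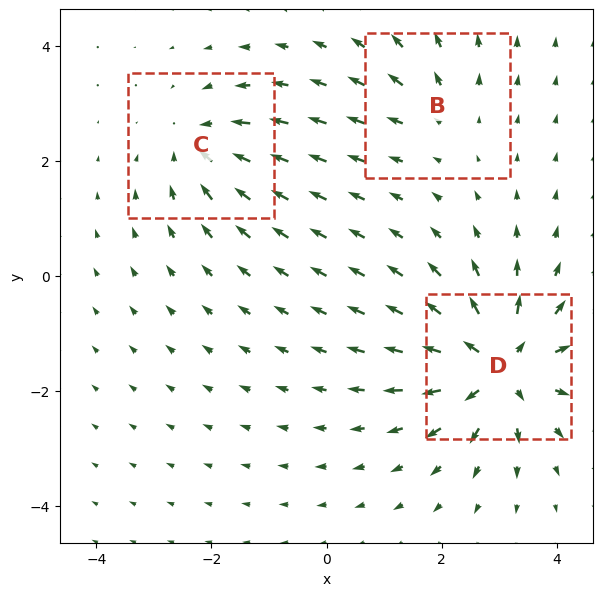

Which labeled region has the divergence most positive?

D

Divergence at each region's feature centre — B: about +2, C: about -4, D: about +6. Region D is most positive.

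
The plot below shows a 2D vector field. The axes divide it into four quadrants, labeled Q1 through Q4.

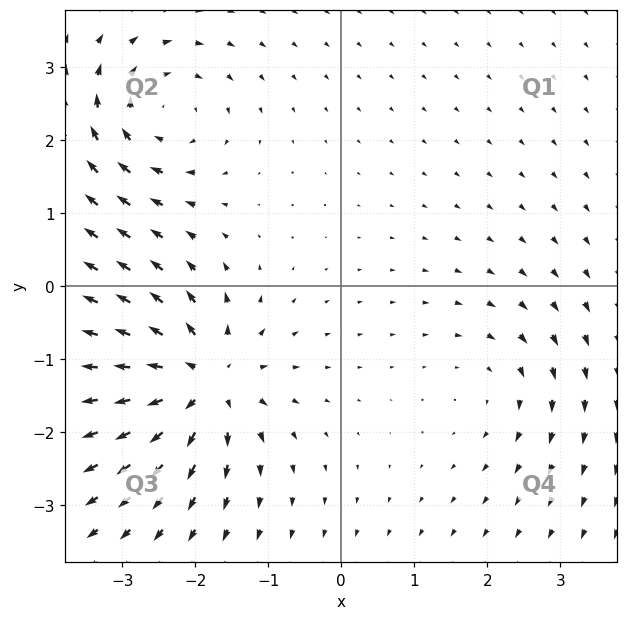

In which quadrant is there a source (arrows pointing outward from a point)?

Q3

The source sits at approximately (-1.9, -1.3), which lies in quadrant Q3. The divergence there is about +7, positive as expected for a source.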